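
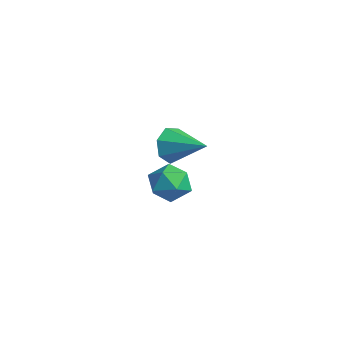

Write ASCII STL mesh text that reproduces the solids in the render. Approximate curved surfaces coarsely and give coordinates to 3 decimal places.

solid 
facet normal -0.917 -0.086 0.389
outer loop
vertex -2.672 4.156 -1.746
vertex -2.37 3.264 -1.232
vertex -2.259 4.219 -0.758
endloop
endfacet
facet normal -0.752 0.598 0.276
outer loop
vertex -2.672 4.156 -1.746
vertex -2.259 4.219 -0.758
vertex -1.968 4.93 -1.506
endloop
endfacet
facet normal -0.604 0.679 -0.418
outer loop
vertex -2.672 4.156 -1.746
vertex -1.968 4.93 -1.506
vertex -1.899 4.414 -2.444
endloop
endfacet
facet normal -0.677 0.043 -0.734
outer loop
vertex -2.672 4.156 -1.746
vertex -1.899 4.414 -2.444
vertex -2.148 3.384 -2.275
endloop
endfacet
facet normal -0.871 -0.430 -0.235
outer loop
vertex -2.672 4.156 -1.746
vertex -2.148 3.384 -2.275
vertex -2.37 3.264 -1.232
endloop
endfacet
facet normal -0.161 0.746 0.646
outer loop
vertex -1.968 4.93 -1.506
vertex -2.259 4.219 -0.758
vertex -1.232 4.516 -0.845
endloop
endfacet
facet normal -0.428 -0.361 0.828
outer loop
vertex -2.259 4.219 -0.758
vertex -2.37 3.264 -1.232
vertex -1.481 3.486 -0.676
endloop
endfacet
facet normal -0.354 -0.918 -0.181
outer loop
vertex -2.37 3.264 -1.232
vertex -2.148 3.384 -2.275
vertex -1.412 2.97 -1.614
endloop
endfacet
facet normal -0.040 -0.152 -0.988
outer loop
vertex -2.148 3.384 -2.275
vertex -1.899 4.414 -2.444
vertex -1.121 3.681 -2.362
endloop
endfacet
facet normal 0.079 0.876 -0.476
outer loop
vertex -1.899 4.414 -2.444
vertex -1.968 4.93 -1.506
vertex -1.01 4.636 -1.888
endloop
endfacet
facet normal 0.677 -0.043 0.734
outer loop
vertex -0.708 3.744 -1.374
vertex -1.232 4.516 -0.845
vertex -1.481 3.486 -0.676
endloop
endfacet
facet normal 0.604 -0.679 0.418
outer loop
vertex -0.708 3.744 -1.374
vertex -1.481 3.486 -0.676
vertex -1.412 2.97 -1.614
endloop
endfacet
facet normal 0.752 -0.598 -0.276
outer loop
vertex -0.708 3.744 -1.374
vertex -1.412 2.97 -1.614
vertex -1.121 3.681 -2.362
endloop
endfacet
facet normal 0.917 0.086 -0.389
outer loop
vertex -0.708 3.744 -1.374
vertex -1.121 3.681 -2.362
vertex -1.01 4.636 -1.888
endloop
endfacet
facet normal 0.871 0.430 0.235
outer loop
vertex -0.708 3.744 -1.374
vertex -1.01 4.636 -1.888
vertex -1.232 4.516 -0.845
endloop
endfacet
facet normal 0.040 0.152 0.988
outer loop
vertex -1.481 3.486 -0.676
vertex -1.232 4.516 -0.845
vertex -2.259 4.219 -0.758
endloop
endfacet
facet normal -0.079 -0.876 0.476
outer loop
vertex -1.412 2.97 -1.614
vertex -1.481 3.486 -0.676
vertex -2.37 3.264 -1.232
endloop
endfacet
facet normal 0.161 -0.746 -0.646
outer loop
vertex -1.121 3.681 -2.362
vertex -1.412 2.97 -1.614
vertex -2.148 3.384 -2.275
endloop
endfacet
facet normal 0.428 0.361 -0.828
outer loop
vertex -1.01 4.636 -1.888
vertex -1.121 3.681 -2.362
vertex -1.899 4.414 -2.444
endloop
endfacet
facet normal 0.354 0.918 0.181
outer loop
vertex -1.232 4.516 -0.845
vertex -1.01 4.636 -1.888
vertex -1.968 4.93 -1.506
endloop
endfacet
facet normal -0.869 -0.398 -0.293
outer loop
vertex 2.884 1.458 2.702
vertex 2.502 1.713 3.488
vertex 2.554 2.175 2.706
endloop
endfacet
facet normal 0.602 0.281 -0.747
outer loop
vertex 2.884 1.458 2.702
vertex 2.554 2.175 2.706
vertex 4.058 2.427 4.012
endloop
endfacet
facet normal -0.868 -0.399 -0.294
outer loop
vertex 2.554 2.175 2.706
vertex 2.502 1.713 3.488
vertex 2.184 2.544 3.298
endloop
endfacet
facet normal 0.214 0.883 -0.417
outer loop
vertex 2.554 2.175 2.706
vertex 2.184 2.544 3.298
vertex 4.058 2.427 4.012
endloop
endfacet
facet normal -0.869 -0.399 -0.292
outer loop
vertex 2.184 2.544 3.298
vertex 2.502 1.713 3.488
vertex 2.055 2.287 4.033
endloop
endfacet
facet normal -0.063 0.945 0.320
outer loop
vertex 2.184 2.544 3.298
vertex 2.055 2.287 4.033
vertex 4.058 2.427 4.012
endloop
endfacet
facet normal -0.869 -0.399 -0.293
outer loop
vertex 2.055 2.287 4.033
vertex 2.502 1.713 3.488
vertex 2.262 1.597 4.358
endloop
endfacet
facet normal -0.020 0.421 0.907
outer loop
vertex 2.055 2.287 4.033
vertex 2.262 1.597 4.358
vertex 4.058 2.427 4.012
endloop
endfacet
facet normal -0.869 -0.399 -0.293
outer loop
vertex 2.262 1.597 4.358
vertex 2.502 1.713 3.488
vertex 2.65 0.995 4.027
endloop
endfacet
facet normal 0.311 -0.296 0.903
outer loop
vertex 2.262 1.597 4.358
vertex 2.65 0.995 4.027
vertex 4.058 2.427 4.012
endloop
endfacet
facet normal -0.869 -0.399 -0.293
outer loop
vertex 2.65 0.995 4.027
vertex 2.502 1.713 3.488
vertex 2.927 0.933 3.29
endloop
endfacet
facet normal 0.679 -0.665 0.311
outer loop
vertex 2.65 0.995 4.027
vertex 2.927 0.933 3.29
vertex 4.058 2.427 4.012
endloop
endfacet
facet normal -0.869 -0.399 -0.293
outer loop
vertex 2.927 0.933 3.29
vertex 2.502 1.713 3.488
vertex 2.884 1.458 2.702
endloop
endfacet
facet normal 0.809 -0.408 -0.423
outer loop
vertex 2.927 0.933 3.29
vertex 2.884 1.458 2.702
vertex 4.058 2.427 4.012
endloop
endfacet

endsolid


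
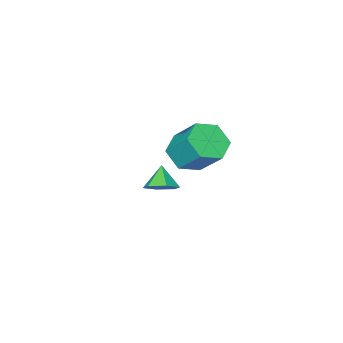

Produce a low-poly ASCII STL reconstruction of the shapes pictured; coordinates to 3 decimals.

solid 
facet normal 0.469 0.478 -0.743
outer loop
vertex 2.585 3.039 0.53
vertex 1.943 3.108 0.169
vertex 2.159 3.633 0.643
endloop
endfacet
facet normal 0.337 0.063 0.940
outer loop
vertex 2.585 3.039 0.53
vertex 2.159 3.633 0.643
vertex 1.437 2.592 0.971
endloop
endfacet
facet normal 0.469 0.478 -0.743
outer loop
vertex 2.159 3.633 0.643
vertex 1.943 3.108 0.169
vertex 1.517 3.702 0.282
endloop
endfacet
facet normal -0.380 0.507 0.773
outer loop
vertex 2.159 3.633 0.643
vertex 1.517 3.702 0.282
vertex 1.437 2.592 0.971
endloop
endfacet
facet normal 0.469 0.478 -0.743
outer loop
vertex 1.517 3.702 0.282
vertex 1.943 3.108 0.169
vertex 1.301 3.177 -0.192
endloop
endfacet
facet normal -0.956 0.201 0.213
outer loop
vertex 1.517 3.702 0.282
vertex 1.301 3.177 -0.192
vertex 1.437 2.592 0.971
endloop
endfacet
facet normal 0.469 0.478 -0.743
outer loop
vertex 1.301 3.177 -0.192
vertex 1.943 3.108 0.169
vertex 1.727 2.583 -0.305
endloop
endfacet
facet normal -0.815 -0.550 -0.181
outer loop
vertex 1.301 3.177 -0.192
vertex 1.727 2.583 -0.305
vertex 1.437 2.592 0.971
endloop
endfacet
facet normal 0.468 0.478 -0.743
outer loop
vertex 1.727 2.583 -0.305
vertex 1.943 3.108 0.169
vertex 2.37 2.514 0.056
endloop
endfacet
facet normal -0.098 -0.995 -0.015
outer loop
vertex 1.727 2.583 -0.305
vertex 2.37 2.514 0.056
vertex 1.437 2.592 0.971
endloop
endfacet
facet normal 0.469 0.478 -0.743
outer loop
vertex 2.37 2.514 0.056
vertex 1.943 3.108 0.169
vertex 2.585 3.039 0.53
endloop
endfacet
facet normal 0.478 -0.688 0.546
outer loop
vertex 2.37 2.514 0.056
vertex 2.585 3.039 0.53
vertex 1.437 2.592 0.971
endloop
endfacet
facet normal 0.009 -0.692 -0.722
outer loop
vertex -2.396 -0.424 -2.5
vertex -3.302 -0.827 -2.125
vertex -3.326 -0.062 -2.858
endloop
endfacet
facet normal 0.480 0.636 -0.604
outer loop
vertex -2.396 -0.424 -2.5
vertex -3.326 -0.062 -2.858
vertex -2.413 0.87 -1.15
endloop
endfacet
facet normal 0.481 0.636 -0.604
outer loop
vertex -2.413 0.87 -1.15
vertex -3.326 -0.062 -2.858
vertex -3.343 1.232 -1.509
endloop
endfacet
facet normal -0.009 0.692 0.722
outer loop
vertex -2.413 0.87 -1.15
vertex -3.343 1.232 -1.509
vertex -3.318 0.467 -0.775
endloop
endfacet
facet normal 0.009 -0.692 -0.722
outer loop
vertex -3.326 -0.062 -2.858
vertex -3.302 -0.827 -2.125
vertex -4.232 -0.465 -2.483
endloop
endfacet
facet normal -0.519 0.614 -0.595
outer loop
vertex -3.326 -0.062 -2.858
vertex -4.232 -0.465 -2.483
vertex -3.343 1.232 -1.509
endloop
endfacet
facet normal -0.520 0.614 -0.594
outer loop
vertex -3.343 1.232 -1.509
vertex -4.232 -0.465 -2.483
vertex -4.248 0.829 -1.133
endloop
endfacet
facet normal -0.008 0.692 0.722
outer loop
vertex -3.343 1.232 -1.509
vertex -4.248 0.829 -1.133
vertex -3.318 0.467 -0.775
endloop
endfacet
facet normal 0.009 -0.692 -0.722
outer loop
vertex -4.232 -0.465 -2.483
vertex -3.302 -0.827 -2.125
vertex -4.207 -1.23 -1.75
endloop
endfacet
facet normal -1.000 -0.023 0.010
outer loop
vertex -4.232 -0.465 -2.483
vertex -4.207 -1.23 -1.75
vertex -4.248 0.829 -1.133
endloop
endfacet
facet normal -1.000 -0.023 0.009
outer loop
vertex -4.248 0.829 -1.133
vertex -4.207 -1.23 -1.75
vertex -4.224 0.064 -0.4
endloop
endfacet
facet normal -0.009 0.692 0.722
outer loop
vertex -4.248 0.829 -1.133
vertex -4.224 0.064 -0.4
vertex -3.318 0.467 -0.775
endloop
endfacet
facet normal 0.009 -0.692 -0.722
outer loop
vertex -4.207 -1.23 -1.75
vertex -3.302 -0.827 -2.125
vertex -3.277 -1.592 -1.391
endloop
endfacet
facet normal -0.481 -0.636 0.604
outer loop
vertex -4.207 -1.23 -1.75
vertex -3.277 -1.592 -1.391
vertex -4.224 0.064 -0.4
endloop
endfacet
facet normal -0.480 -0.636 0.604
outer loop
vertex -4.224 0.064 -0.4
vertex -3.277 -1.592 -1.391
vertex -3.294 -0.298 -0.042
endloop
endfacet
facet normal -0.009 0.692 0.722
outer loop
vertex -4.224 0.064 -0.4
vertex -3.294 -0.298 -0.042
vertex -3.318 0.467 -0.775
endloop
endfacet
facet normal 0.008 -0.692 -0.722
outer loop
vertex -3.277 -1.592 -1.391
vertex -3.302 -0.827 -2.125
vertex -2.372 -1.189 -1.767
endloop
endfacet
facet normal 0.520 -0.613 0.595
outer loop
vertex -3.277 -1.592 -1.391
vertex -2.372 -1.189 -1.767
vertex -3.294 -0.298 -0.042
endloop
endfacet
facet normal 0.519 -0.614 0.595
outer loop
vertex -3.294 -0.298 -0.042
vertex -2.372 -1.189 -1.767
vertex -2.388 0.105 -0.417
endloop
endfacet
facet normal -0.009 0.692 0.722
outer loop
vertex -3.294 -0.298 -0.042
vertex -2.388 0.105 -0.417
vertex -3.318 0.467 -0.775
endloop
endfacet
facet normal 0.009 -0.692 -0.722
outer loop
vertex -2.372 -1.189 -1.767
vertex -3.302 -0.827 -2.125
vertex -2.396 -0.424 -2.5
endloop
endfacet
facet normal 1.000 0.022 -0.009
outer loop
vertex -2.372 -1.189 -1.767
vertex -2.396 -0.424 -2.5
vertex -2.388 0.105 -0.417
endloop
endfacet
facet normal 1.000 0.023 -0.010
outer loop
vertex -2.388 0.105 -0.417
vertex -2.396 -0.424 -2.5
vertex -2.413 0.87 -1.15
endloop
endfacet
facet normal -0.009 0.692 0.722
outer loop
vertex -2.388 0.105 -0.417
vertex -2.413 0.87 -1.15
vertex -3.318 0.467 -0.775
endloop
endfacet

endsolid


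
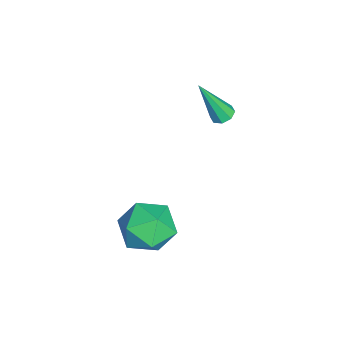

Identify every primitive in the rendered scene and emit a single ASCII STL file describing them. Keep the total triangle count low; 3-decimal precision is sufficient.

solid 
facet normal 0.230 -0.256 0.939
outer loop
vertex 3.536 2.397 -1.562
vertex 2.669 1.51 -1.591
vertex 3.83 1.254 -1.945
endloop
endfacet
facet normal 0.800 0.005 0.600
outer loop
vertex 3.536 2.397 -1.562
vertex 3.83 1.254 -1.945
vertex 4.275 2.244 -2.547
endloop
endfacet
facet normal 0.643 0.666 0.379
outer loop
vertex 3.536 2.397 -1.562
vertex 4.275 2.244 -2.547
vertex 3.388 3.111 -2.566
endloop
endfacet
facet normal -0.025 0.813 0.582
outer loop
vertex 3.536 2.397 -1.562
vertex 3.388 3.111 -2.566
vertex 2.396 2.658 -1.975
endloop
endfacet
facet normal -0.281 0.244 0.928
outer loop
vertex 3.536 2.397 -1.562
vertex 2.396 2.658 -1.975
vertex 2.669 1.51 -1.591
endloop
endfacet
facet normal 0.917 -0.398 0.023
outer loop
vertex 4.275 2.244 -2.547
vertex 3.83 1.254 -1.945
vertex 3.864 1.262 -3.185
endloop
endfacet
facet normal -0.006 -0.820 0.572
outer loop
vertex 3.83 1.254 -1.945
vertex 2.669 1.51 -1.591
vertex 2.872 0.809 -2.594
endloop
endfacet
facet normal -0.832 -0.012 0.555
outer loop
vertex 2.669 1.51 -1.591
vertex 2.396 2.658 -1.975
vertex 1.985 1.676 -2.613
endloop
endfacet
facet normal -0.418 0.908 -0.006
outer loop
vertex 2.396 2.658 -1.975
vertex 3.388 3.111 -2.566
vertex 2.43 2.666 -3.215
endloop
endfacet
facet normal 0.662 0.670 -0.334
outer loop
vertex 3.388 3.111 -2.566
vertex 4.275 2.244 -2.547
vertex 3.591 2.41 -3.569
endloop
endfacet
facet normal 0.025 -0.813 -0.582
outer loop
vertex 2.724 1.523 -3.598
vertex 3.864 1.262 -3.185
vertex 2.872 0.809 -2.594
endloop
endfacet
facet normal -0.643 -0.666 -0.379
outer loop
vertex 2.724 1.523 -3.598
vertex 2.872 0.809 -2.594
vertex 1.985 1.676 -2.613
endloop
endfacet
facet normal -0.800 -0.005 -0.600
outer loop
vertex 2.724 1.523 -3.598
vertex 1.985 1.676 -2.613
vertex 2.43 2.666 -3.215
endloop
endfacet
facet normal -0.230 0.256 -0.939
outer loop
vertex 2.724 1.523 -3.598
vertex 2.43 2.666 -3.215
vertex 3.591 2.41 -3.569
endloop
endfacet
facet normal 0.281 -0.244 -0.928
outer loop
vertex 2.724 1.523 -3.598
vertex 3.591 2.41 -3.569
vertex 3.864 1.262 -3.185
endloop
endfacet
facet normal 0.418 -0.908 0.006
outer loop
vertex 2.872 0.809 -2.594
vertex 3.864 1.262 -3.185
vertex 3.83 1.254 -1.945
endloop
endfacet
facet normal -0.662 -0.670 0.334
outer loop
vertex 1.985 1.676 -2.613
vertex 2.872 0.809 -2.594
vertex 2.669 1.51 -1.591
endloop
endfacet
facet normal -0.917 0.398 -0.023
outer loop
vertex 2.43 2.666 -3.215
vertex 1.985 1.676 -2.613
vertex 2.396 2.658 -1.975
endloop
endfacet
facet normal 0.006 0.820 -0.572
outer loop
vertex 3.591 2.41 -3.569
vertex 2.43 2.666 -3.215
vertex 3.388 3.111 -2.566
endloop
endfacet
facet normal 0.832 0.012 -0.555
outer loop
vertex 3.864 1.262 -3.185
vertex 3.591 2.41 -3.569
vertex 4.275 2.244 -2.547
endloop
endfacet
facet normal -0.088 0.425 -0.901
outer loop
vertex -1.163 4.792 0.02
vertex -1.536 4.439 -0.11
vertex -1.536 4.918 0.116
endloop
endfacet
facet normal 0.391 0.736 0.552
outer loop
vertex -1.163 4.792 0.02
vertex -1.536 4.918 0.116
vertex -1.344 3.501 1.87
endloop
endfacet
facet normal -0.088 0.425 -0.901
outer loop
vertex -1.536 4.918 0.116
vertex -1.536 4.439 -0.11
vertex -1.91 4.764 0.08
endloop
endfacet
facet normal -0.351 0.709 0.611
outer loop
vertex -1.536 4.918 0.116
vertex -1.91 4.764 0.08
vertex -1.344 3.501 1.87
endloop
endfacet
facet normal -0.088 0.426 -0.901
outer loop
vertex -1.91 4.764 0.08
vertex -1.536 4.439 -0.11
vertex -2.064 4.419 -0.068
endloop
endfacet
facet normal -0.880 0.210 0.426
outer loop
vertex -1.91 4.764 0.08
vertex -2.064 4.419 -0.068
vertex -1.344 3.501 1.87
endloop
endfacet
facet normal -0.088 0.427 -0.900
outer loop
vertex -2.064 4.419 -0.068
vertex -1.536 4.439 -0.11
vertex -1.91 4.086 -0.241
endloop
endfacet
facet normal -0.880 -0.463 0.108
outer loop
vertex -2.064 4.419 -0.068
vertex -1.91 4.086 -0.241
vertex -1.344 3.501 1.87
endloop
endfacet
facet normal -0.088 0.427 -0.900
outer loop
vertex -1.91 4.086 -0.241
vertex -1.536 4.439 -0.11
vertex -1.537 3.96 -0.337
endloop
endfacet
facet normal -0.353 -0.922 -0.161
outer loop
vertex -1.91 4.086 -0.241
vertex -1.537 3.96 -0.337
vertex -1.344 3.501 1.87
endloop
endfacet
facet normal -0.087 0.427 -0.900
outer loop
vertex -1.537 3.96 -0.337
vertex -1.536 4.439 -0.11
vertex -1.163 4.114 -0.3
endloop
endfacet
facet normal 0.390 -0.894 -0.220
outer loop
vertex -1.537 3.96 -0.337
vertex -1.163 4.114 -0.3
vertex -1.344 3.501 1.87
endloop
endfacet
facet normal -0.088 0.426 -0.901
outer loop
vertex -1.163 4.114 -0.3
vertex -1.536 4.439 -0.11
vertex -1.008 4.459 -0.152
endloop
endfacet
facet normal 0.917 -0.397 -0.036
outer loop
vertex -1.163 4.114 -0.3
vertex -1.008 4.459 -0.152
vertex -1.344 3.501 1.87
endloop
endfacet
facet normal -0.088 0.425 -0.901
outer loop
vertex -1.008 4.459 -0.152
vertex -1.536 4.439 -0.11
vertex -1.163 4.792 0.02
endloop
endfacet
facet normal 0.917 0.280 0.285
outer loop
vertex -1.008 4.459 -0.152
vertex -1.163 4.792 0.02
vertex -1.344 3.501 1.87
endloop
endfacet

endsolid


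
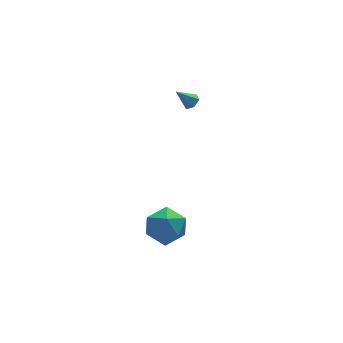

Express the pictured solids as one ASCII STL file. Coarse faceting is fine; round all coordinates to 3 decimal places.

solid 
facet normal 0.629 -0.144 -0.764
outer loop
vertex 0.864 3.499 3.573
vertex 0.535 3.795 3.246
vertex 0.936 4.042 3.53
endloop
endfacet
facet normal 0.507 0.001 0.862
outer loop
vertex 0.864 3.499 3.573
vertex 0.936 4.042 3.53
vertex -0.295 3.985 4.254
endloop
endfacet
facet normal 0.630 -0.145 -0.763
outer loop
vertex 0.936 4.042 3.53
vertex 0.535 3.795 3.246
vertex 0.608 4.338 3.203
endloop
endfacet
facet normal 0.254 0.830 0.497
outer loop
vertex 0.936 4.042 3.53
vertex 0.608 4.338 3.203
vertex -0.295 3.985 4.254
endloop
endfacet
facet normal 0.630 -0.145 -0.763
outer loop
vertex 0.608 4.338 3.203
vertex 0.535 3.795 3.246
vertex 0.207 4.091 2.919
endloop
endfacet
facet normal -0.466 0.878 -0.106
outer loop
vertex 0.608 4.338 3.203
vertex 0.207 4.091 2.919
vertex -0.295 3.985 4.254
endloop
endfacet
facet normal 0.630 -0.145 -0.763
outer loop
vertex 0.207 4.091 2.919
vertex 0.535 3.795 3.246
vertex 0.134 3.548 2.962
endloop
endfacet
facet normal -0.934 0.098 -0.343
outer loop
vertex 0.207 4.091 2.919
vertex 0.134 3.548 2.962
vertex -0.295 3.985 4.254
endloop
endfacet
facet normal 0.629 -0.144 -0.764
outer loop
vertex 0.134 3.548 2.962
vertex 0.535 3.795 3.246
vertex 0.463 3.251 3.289
endloop
endfacet
facet normal -0.681 -0.732 0.021
outer loop
vertex 0.134 3.548 2.962
vertex 0.463 3.251 3.289
vertex -0.295 3.985 4.254
endloop
endfacet
facet normal 0.630 -0.144 -0.764
outer loop
vertex 0.463 3.251 3.289
vertex 0.535 3.795 3.246
vertex 0.864 3.499 3.573
endloop
endfacet
facet normal 0.040 -0.780 0.625
outer loop
vertex 0.463 3.251 3.289
vertex 0.864 3.499 3.573
vertex -0.295 3.985 4.254
endloop
endfacet
facet normal -0.271 0.822 0.500
outer loop
vertex -4.0 -2.177 0.286
vertex -4.654 -2.867 1.066
vertex -3.473 -2.622 1.304
endloop
endfacet
facet normal 0.372 0.906 0.203
outer loop
vertex -4.0 -2.177 0.286
vertex -3.473 -2.622 1.304
vertex -2.859 -2.635 0.238
endloop
endfacet
facet normal 0.304 0.811 -0.500
outer loop
vertex -4.0 -2.177 0.286
vertex -2.859 -2.635 0.238
vertex -3.662 -2.888 -0.66
endloop
endfacet
facet normal -0.381 0.669 -0.639
outer loop
vertex -4.0 -2.177 0.286
vertex -3.662 -2.888 -0.66
vertex -4.771 -3.031 -0.148
endloop
endfacet
facet normal -0.737 0.676 -0.020
outer loop
vertex -4.0 -2.177 0.286
vertex -4.771 -3.031 -0.148
vertex -4.654 -2.867 1.066
endloop
endfacet
facet normal 0.799 0.392 0.456
outer loop
vertex -2.859 -2.635 0.238
vertex -3.473 -2.622 1.304
vertex -2.809 -3.609 0.988
endloop
endfacet
facet normal -0.242 0.258 0.935
outer loop
vertex -3.473 -2.622 1.304
vertex -4.654 -2.867 1.066
vertex -3.918 -3.752 1.5
endloop
endfacet
facet normal -0.995 0.021 0.093
outer loop
vertex -4.654 -2.867 1.066
vertex -4.771 -3.031 -0.148
vertex -4.721 -4.005 0.602
endloop
endfacet
facet normal -0.420 0.008 -0.907
outer loop
vertex -4.771 -3.031 -0.148
vertex -3.662 -2.888 -0.66
vertex -4.107 -4.018 -0.464
endloop
endfacet
facet normal 0.690 0.238 -0.684
outer loop
vertex -3.662 -2.888 -0.66
vertex -2.859 -2.635 0.238
vertex -2.926 -3.773 -0.226
endloop
endfacet
facet normal 0.381 -0.669 0.639
outer loop
vertex -3.58 -4.463 0.554
vertex -2.809 -3.609 0.988
vertex -3.918 -3.752 1.5
endloop
endfacet
facet normal -0.304 -0.811 0.500
outer loop
vertex -3.58 -4.463 0.554
vertex -3.918 -3.752 1.5
vertex -4.721 -4.005 0.602
endloop
endfacet
facet normal -0.372 -0.906 -0.203
outer loop
vertex -3.58 -4.463 0.554
vertex -4.721 -4.005 0.602
vertex -4.107 -4.018 -0.464
endloop
endfacet
facet normal 0.271 -0.822 -0.500
outer loop
vertex -3.58 -4.463 0.554
vertex -4.107 -4.018 -0.464
vertex -2.926 -3.773 -0.226
endloop
endfacet
facet normal 0.737 -0.676 0.020
outer loop
vertex -3.58 -4.463 0.554
vertex -2.926 -3.773 -0.226
vertex -2.809 -3.609 0.988
endloop
endfacet
facet normal 0.420 -0.008 0.907
outer loop
vertex -3.918 -3.752 1.5
vertex -2.809 -3.609 0.988
vertex -3.473 -2.622 1.304
endloop
endfacet
facet normal -0.690 -0.238 0.684
outer loop
vertex -4.721 -4.005 0.602
vertex -3.918 -3.752 1.5
vertex -4.654 -2.867 1.066
endloop
endfacet
facet normal -0.799 -0.392 -0.456
outer loop
vertex -4.107 -4.018 -0.464
vertex -4.721 -4.005 0.602
vertex -4.771 -3.031 -0.148
endloop
endfacet
facet normal 0.242 -0.258 -0.935
outer loop
vertex -2.926 -3.773 -0.226
vertex -4.107 -4.018 -0.464
vertex -3.662 -2.888 -0.66
endloop
endfacet
facet normal 0.995 -0.021 -0.093
outer loop
vertex -2.809 -3.609 0.988
vertex -2.926 -3.773 -0.226
vertex -2.859 -2.635 0.238
endloop
endfacet

endsolid


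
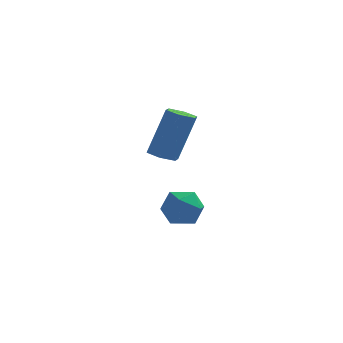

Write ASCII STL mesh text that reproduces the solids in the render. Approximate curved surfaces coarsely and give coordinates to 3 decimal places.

solid 
facet normal -0.300 -0.209 -0.931
outer loop
vertex 0.954 -4.389 -0.677
vertex 0.464 -4.034 -0.599
vertex 0.981 -3.796 -0.819
endloop
endfacet
facet normal 0.953 -0.111 -0.282
outer loop
vertex 0.954 -4.389 -0.677
vertex 0.981 -3.796 -0.819
vertex 1.566 -3.962 1.221
endloop
endfacet
facet normal 0.953 -0.111 -0.282
outer loop
vertex 1.566 -3.962 1.221
vertex 0.981 -3.796 -0.819
vertex 1.593 -3.369 1.079
endloop
endfacet
facet normal 0.300 0.209 0.931
outer loop
vertex 1.566 -3.962 1.221
vertex 1.593 -3.369 1.079
vertex 1.076 -3.606 1.299
endloop
endfacet
facet normal -0.300 -0.209 -0.931
outer loop
vertex 0.981 -3.796 -0.819
vertex 0.464 -4.034 -0.599
vertex 0.492 -3.441 -0.741
endloop
endfacet
facet normal 0.515 0.785 -0.343
outer loop
vertex 0.981 -3.796 -0.819
vertex 0.492 -3.441 -0.741
vertex 1.593 -3.369 1.079
endloop
endfacet
facet normal 0.515 0.785 -0.343
outer loop
vertex 1.593 -3.369 1.079
vertex 0.492 -3.441 -0.741
vertex 1.104 -3.014 1.157
endloop
endfacet
facet normal 0.300 0.209 0.931
outer loop
vertex 1.593 -3.369 1.079
vertex 1.104 -3.014 1.157
vertex 1.076 -3.606 1.299
endloop
endfacet
facet normal -0.300 -0.209 -0.931
outer loop
vertex 0.492 -3.441 -0.741
vertex 0.464 -4.034 -0.599
vertex -0.026 -3.678 -0.521
endloop
endfacet
facet normal -0.437 0.898 -0.061
outer loop
vertex 0.492 -3.441 -0.741
vertex -0.026 -3.678 -0.521
vertex 1.104 -3.014 1.157
endloop
endfacet
facet normal -0.437 0.898 -0.061
outer loop
vertex 1.104 -3.014 1.157
vertex -0.026 -3.678 -0.521
vertex 0.586 -3.251 1.377
endloop
endfacet
facet normal 0.300 0.209 0.931
outer loop
vertex 1.104 -3.014 1.157
vertex 0.586 -3.251 1.377
vertex 1.076 -3.606 1.299
endloop
endfacet
facet normal -0.300 -0.209 -0.931
outer loop
vertex -0.026 -3.678 -0.521
vertex 0.464 -4.034 -0.599
vertex -0.053 -4.271 -0.379
endloop
endfacet
facet normal -0.953 0.111 0.282
outer loop
vertex -0.026 -3.678 -0.521
vertex -0.053 -4.271 -0.379
vertex 0.586 -3.251 1.377
endloop
endfacet
facet normal -0.953 0.111 0.282
outer loop
vertex 0.586 -3.251 1.377
vertex -0.053 -4.271 -0.379
vertex 0.559 -3.844 1.519
endloop
endfacet
facet normal 0.300 0.209 0.931
outer loop
vertex 0.586 -3.251 1.377
vertex 0.559 -3.844 1.519
vertex 1.076 -3.606 1.299
endloop
endfacet
facet normal -0.300 -0.209 -0.931
outer loop
vertex -0.053 -4.271 -0.379
vertex 0.464 -4.034 -0.599
vertex 0.436 -4.626 -0.457
endloop
endfacet
facet normal -0.515 -0.785 0.343
outer loop
vertex -0.053 -4.271 -0.379
vertex 0.436 -4.626 -0.457
vertex 0.559 -3.844 1.519
endloop
endfacet
facet normal -0.515 -0.785 0.343
outer loop
vertex 0.559 -3.844 1.519
vertex 0.436 -4.626 -0.457
vertex 1.048 -4.199 1.441
endloop
endfacet
facet normal 0.300 0.209 0.931
outer loop
vertex 0.559 -3.844 1.519
vertex 1.048 -4.199 1.441
vertex 1.076 -3.606 1.299
endloop
endfacet
facet normal -0.300 -0.209 -0.931
outer loop
vertex 0.436 -4.626 -0.457
vertex 0.464 -4.034 -0.599
vertex 0.954 -4.389 -0.677
endloop
endfacet
facet normal 0.437 -0.898 0.061
outer loop
vertex 0.436 -4.626 -0.457
vertex 0.954 -4.389 -0.677
vertex 1.048 -4.199 1.441
endloop
endfacet
facet normal 0.437 -0.898 0.061
outer loop
vertex 1.048 -4.199 1.441
vertex 0.954 -4.389 -0.677
vertex 1.566 -3.962 1.221
endloop
endfacet
facet normal 0.300 0.209 0.931
outer loop
vertex 1.048 -4.199 1.441
vertex 1.566 -3.962 1.221
vertex 1.076 -3.606 1.299
endloop
endfacet
facet normal -0.950 0.117 0.289
outer loop
vertex 0.302 -2.33 -3.817
vertex 0.274 -3.187 -3.563
vertex 0.528 -2.556 -2.983
endloop
endfacet
facet normal -0.586 0.728 0.356
outer loop
vertex 0.302 -2.33 -3.817
vertex 0.528 -2.556 -2.983
vertex 1.011 -1.95 -3.428
endloop
endfacet
facet normal -0.326 0.901 -0.286
outer loop
vertex 0.302 -2.33 -3.817
vertex 1.011 -1.95 -3.428
vertex 1.055 -2.205 -4.283
endloop
endfacet
facet normal -0.530 0.398 -0.749
outer loop
vertex 0.302 -2.33 -3.817
vertex 1.055 -2.205 -4.283
vertex 0.599 -2.969 -4.367
endloop
endfacet
facet normal -0.915 -0.087 -0.393
outer loop
vertex 0.302 -2.33 -3.817
vertex 0.599 -2.969 -4.367
vertex 0.274 -3.187 -3.563
endloop
endfacet
facet normal -0.034 0.609 0.792
outer loop
vertex 1.011 -1.95 -3.428
vertex 0.528 -2.556 -2.983
vertex 1.421 -2.571 -2.933
endloop
endfacet
facet normal -0.622 -0.379 0.685
outer loop
vertex 0.528 -2.556 -2.983
vertex 0.274 -3.187 -3.563
vertex 0.965 -3.335 -3.017
endloop
endfacet
facet normal -0.566 -0.709 -0.421
outer loop
vertex 0.274 -3.187 -3.563
vertex 0.599 -2.969 -4.367
vertex 1.009 -3.59 -3.872
endloop
endfacet
facet normal 0.057 0.075 -0.996
outer loop
vertex 0.599 -2.969 -4.367
vertex 1.055 -2.205 -4.283
vertex 1.492 -2.984 -4.317
endloop
endfacet
facet normal 0.385 0.890 -0.246
outer loop
vertex 1.055 -2.205 -4.283
vertex 1.011 -1.95 -3.428
vertex 1.746 -2.353 -3.737
endloop
endfacet
facet normal 0.530 -0.398 0.749
outer loop
vertex 1.718 -3.21 -3.483
vertex 1.421 -2.571 -2.933
vertex 0.965 -3.335 -3.017
endloop
endfacet
facet normal 0.326 -0.901 0.286
outer loop
vertex 1.718 -3.21 -3.483
vertex 0.965 -3.335 -3.017
vertex 1.009 -3.59 -3.872
endloop
endfacet
facet normal 0.586 -0.728 -0.356
outer loop
vertex 1.718 -3.21 -3.483
vertex 1.009 -3.59 -3.872
vertex 1.492 -2.984 -4.317
endloop
endfacet
facet normal 0.950 -0.117 -0.289
outer loop
vertex 1.718 -3.21 -3.483
vertex 1.492 -2.984 -4.317
vertex 1.746 -2.353 -3.737
endloop
endfacet
facet normal 0.915 0.087 0.393
outer loop
vertex 1.718 -3.21 -3.483
vertex 1.746 -2.353 -3.737
vertex 1.421 -2.571 -2.933
endloop
endfacet
facet normal -0.057 -0.075 0.996
outer loop
vertex 0.965 -3.335 -3.017
vertex 1.421 -2.571 -2.933
vertex 0.528 -2.556 -2.983
endloop
endfacet
facet normal -0.385 -0.890 0.246
outer loop
vertex 1.009 -3.59 -3.872
vertex 0.965 -3.335 -3.017
vertex 0.274 -3.187 -3.563
endloop
endfacet
facet normal 0.034 -0.609 -0.792
outer loop
vertex 1.492 -2.984 -4.317
vertex 1.009 -3.59 -3.872
vertex 0.599 -2.969 -4.367
endloop
endfacet
facet normal 0.622 0.379 -0.685
outer loop
vertex 1.746 -2.353 -3.737
vertex 1.492 -2.984 -4.317
vertex 1.055 -2.205 -4.283
endloop
endfacet
facet normal 0.566 0.709 0.421
outer loop
vertex 1.421 -2.571 -2.933
vertex 1.746 -2.353 -3.737
vertex 1.011 -1.95 -3.428
endloop
endfacet

endsolid


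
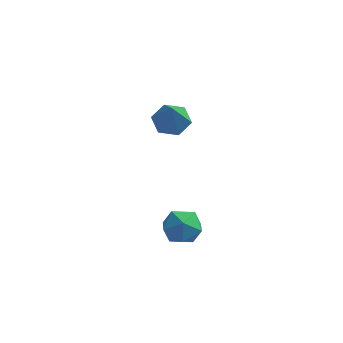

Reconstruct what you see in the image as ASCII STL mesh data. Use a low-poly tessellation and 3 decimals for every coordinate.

solid 
facet normal -0.117 0.671 0.732
outer loop
vertex 1.411 -1.841 -1.055
vertex 1.085 -2.628 -0.386
vertex 2.135 -2.374 -0.451
endloop
endfacet
facet normal 0.402 0.870 0.286
outer loop
vertex 1.411 -1.841 -1.055
vertex 2.135 -2.374 -0.451
vertex 2.36 -2.139 -1.484
endloop
endfacet
facet normal 0.122 0.921 -0.369
outer loop
vertex 1.411 -1.841 -1.055
vertex 2.36 -2.139 -1.484
vertex 1.448 -2.248 -2.058
endloop
endfacet
facet normal -0.570 0.754 -0.327
outer loop
vertex 1.411 -1.841 -1.055
vertex 1.448 -2.248 -2.058
vertex 0.66 -2.55 -1.38
endloop
endfacet
facet normal -0.718 0.599 0.354
outer loop
vertex 1.411 -1.841 -1.055
vertex 0.66 -2.55 -1.38
vertex 1.085 -2.628 -0.386
endloop
endfacet
facet normal 0.894 0.354 0.275
outer loop
vertex 2.36 -2.139 -1.484
vertex 2.135 -2.374 -0.451
vertex 2.62 -3.11 -1.08
endloop
endfacet
facet normal 0.054 0.031 0.998
outer loop
vertex 2.135 -2.374 -0.451
vertex 1.085 -2.628 -0.386
vertex 1.832 -3.412 -0.402
endloop
endfacet
facet normal -0.919 -0.085 0.386
outer loop
vertex 1.085 -2.628 -0.386
vertex 0.66 -2.55 -1.38
vertex 0.92 -3.521 -0.976
endloop
endfacet
facet normal -0.679 0.164 -0.716
outer loop
vertex 0.66 -2.55 -1.38
vertex 1.448 -2.248 -2.058
vertex 1.145 -3.286 -2.009
endloop
endfacet
facet normal 0.441 0.436 -0.784
outer loop
vertex 1.448 -2.248 -2.058
vertex 2.36 -2.139 -1.484
vertex 2.195 -3.032 -2.074
endloop
endfacet
facet normal 0.570 -0.754 0.327
outer loop
vertex 1.869 -3.819 -1.405
vertex 2.62 -3.11 -1.08
vertex 1.832 -3.412 -0.402
endloop
endfacet
facet normal -0.122 -0.921 0.369
outer loop
vertex 1.869 -3.819 -1.405
vertex 1.832 -3.412 -0.402
vertex 0.92 -3.521 -0.976
endloop
endfacet
facet normal -0.402 -0.870 -0.286
outer loop
vertex 1.869 -3.819 -1.405
vertex 0.92 -3.521 -0.976
vertex 1.145 -3.286 -2.009
endloop
endfacet
facet normal 0.117 -0.671 -0.732
outer loop
vertex 1.869 -3.819 -1.405
vertex 1.145 -3.286 -2.009
vertex 2.195 -3.032 -2.074
endloop
endfacet
facet normal 0.718 -0.599 -0.354
outer loop
vertex 1.869 -3.819 -1.405
vertex 2.195 -3.032 -2.074
vertex 2.62 -3.11 -1.08
endloop
endfacet
facet normal 0.679 -0.164 0.716
outer loop
vertex 1.832 -3.412 -0.402
vertex 2.62 -3.11 -1.08
vertex 2.135 -2.374 -0.451
endloop
endfacet
facet normal -0.441 -0.436 0.784
outer loop
vertex 0.92 -3.521 -0.976
vertex 1.832 -3.412 -0.402
vertex 1.085 -2.628 -0.386
endloop
endfacet
facet normal -0.894 -0.354 -0.275
outer loop
vertex 1.145 -3.286 -2.009
vertex 0.92 -3.521 -0.976
vertex 0.66 -2.55 -1.38
endloop
endfacet
facet normal -0.054 -0.031 -0.998
outer loop
vertex 2.195 -3.032 -2.074
vertex 1.145 -3.286 -2.009
vertex 1.448 -2.248 -2.058
endloop
endfacet
facet normal 0.919 0.085 -0.386
outer loop
vertex 2.62 -3.11 -1.08
vertex 2.195 -3.032 -2.074
vertex 2.36 -2.139 -1.484
endloop
endfacet
facet normal -0.126 0.511 -0.851
outer loop
vertex 0.183 4.062 1.62
vertex -0.29 3.278 1.219
vertex -0.808 3.975 1.714
endloop
endfacet
facet normal 0.024 0.593 0.805
outer loop
vertex 0.183 4.062 1.62
vertex -0.808 3.975 1.714
vertex -0.03 2.222 2.981
endloop
endfacet
facet normal -0.125 0.511 -0.850
outer loop
vertex -0.808 3.975 1.714
vertex -0.29 3.278 1.219
vertex -1.282 3.191 1.313
endloop
endfacet
facet normal -0.756 0.129 0.642
outer loop
vertex -0.808 3.975 1.714
vertex -1.282 3.191 1.313
vertex -0.03 2.222 2.981
endloop
endfacet
facet normal -0.125 0.509 -0.851
outer loop
vertex -1.282 3.191 1.313
vertex -0.29 3.278 1.219
vertex -0.763 2.493 0.819
endloop
endfacet
facet normal -0.732 -0.661 0.165
outer loop
vertex -1.282 3.191 1.313
vertex -0.763 2.493 0.819
vertex -0.03 2.222 2.981
endloop
endfacet
facet normal -0.125 0.509 -0.851
outer loop
vertex -0.763 2.493 0.819
vertex -0.29 3.278 1.219
vertex 0.229 2.58 0.725
endloop
endfacet
facet normal 0.072 -0.986 -0.148
outer loop
vertex -0.763 2.493 0.819
vertex 0.229 2.58 0.725
vertex -0.03 2.222 2.981
endloop
endfacet
facet normal -0.125 0.509 -0.851
outer loop
vertex 0.229 2.58 0.725
vertex -0.29 3.278 1.219
vertex 0.702 3.365 1.125
endloop
endfacet
facet normal 0.853 -0.522 0.015
outer loop
vertex 0.229 2.58 0.725
vertex 0.702 3.365 1.125
vertex -0.03 2.222 2.981
endloop
endfacet
facet normal -0.125 0.511 -0.851
outer loop
vertex 0.702 3.365 1.125
vertex -0.29 3.278 1.219
vertex 0.183 4.062 1.62
endloop
endfacet
facet normal 0.829 0.268 0.492
outer loop
vertex 0.702 3.365 1.125
vertex 0.183 4.062 1.62
vertex -0.03 2.222 2.981
endloop
endfacet

endsolid


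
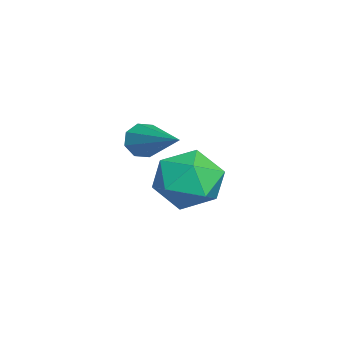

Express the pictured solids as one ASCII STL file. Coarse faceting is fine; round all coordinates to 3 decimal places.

solid 
facet normal -0.897 0.161 0.412
outer loop
vertex -1.027 3.832 -2.625
vertex -1.118 2.725 -2.391
vertex -0.645 3.427 -1.635
endloop
endfacet
facet normal -0.477 0.733 0.484
outer loop
vertex -1.027 3.832 -2.625
vertex -0.645 3.427 -1.635
vertex -0.037 4.199 -2.205
endloop
endfacet
facet normal -0.279 0.945 -0.168
outer loop
vertex -1.027 3.832 -2.625
vertex -0.037 4.199 -2.205
vertex -0.135 3.973 -3.313
endloop
endfacet
facet normal -0.576 0.504 -0.643
outer loop
vertex -1.027 3.832 -2.625
vertex -0.135 3.973 -3.313
vertex -0.803 3.062 -3.429
endloop
endfacet
facet normal -0.958 0.019 -0.285
outer loop
vertex -1.027 3.832 -2.625
vertex -0.803 3.062 -3.429
vertex -1.118 2.725 -2.391
endloop
endfacet
facet normal 0.108 0.534 0.839
outer loop
vertex -0.037 4.199 -2.205
vertex -0.645 3.427 -1.635
vertex 0.483 3.318 -1.711
endloop
endfacet
facet normal -0.570 -0.393 0.722
outer loop
vertex -0.645 3.427 -1.635
vertex -1.118 2.725 -2.391
vertex -0.185 2.407 -1.827
endloop
endfacet
facet normal -0.670 -0.622 -0.405
outer loop
vertex -1.118 2.725 -2.391
vertex -0.803 3.062 -3.429
vertex -0.283 2.181 -2.935
endloop
endfacet
facet normal -0.051 0.163 -0.985
outer loop
vertex -0.803 3.062 -3.429
vertex -0.135 3.973 -3.313
vertex 0.325 2.953 -3.505
endloop
endfacet
facet normal 0.430 0.877 -0.217
outer loop
vertex -0.135 3.973 -3.313
vertex -0.037 4.199 -2.205
vertex 0.798 3.655 -2.749
endloop
endfacet
facet normal 0.576 -0.504 0.643
outer loop
vertex 0.707 2.548 -2.515
vertex 0.483 3.318 -1.711
vertex -0.185 2.407 -1.827
endloop
endfacet
facet normal 0.279 -0.945 0.168
outer loop
vertex 0.707 2.548 -2.515
vertex -0.185 2.407 -1.827
vertex -0.283 2.181 -2.935
endloop
endfacet
facet normal 0.477 -0.733 -0.484
outer loop
vertex 0.707 2.548 -2.515
vertex -0.283 2.181 -2.935
vertex 0.325 2.953 -3.505
endloop
endfacet
facet normal 0.897 -0.161 -0.412
outer loop
vertex 0.707 2.548 -2.515
vertex 0.325 2.953 -3.505
vertex 0.798 3.655 -2.749
endloop
endfacet
facet normal 0.958 -0.019 0.285
outer loop
vertex 0.707 2.548 -2.515
vertex 0.798 3.655 -2.749
vertex 0.483 3.318 -1.711
endloop
endfacet
facet normal 0.051 -0.163 0.985
outer loop
vertex -0.185 2.407 -1.827
vertex 0.483 3.318 -1.711
vertex -0.645 3.427 -1.635
endloop
endfacet
facet normal -0.430 -0.877 0.217
outer loop
vertex -0.283 2.181 -2.935
vertex -0.185 2.407 -1.827
vertex -1.118 2.725 -2.391
endloop
endfacet
facet normal -0.108 -0.534 -0.839
outer loop
vertex 0.325 2.953 -3.505
vertex -0.283 2.181 -2.935
vertex -0.803 3.062 -3.429
endloop
endfacet
facet normal 0.570 0.393 -0.722
outer loop
vertex 0.798 3.655 -2.749
vertex 0.325 2.953 -3.505
vertex -0.135 3.973 -3.313
endloop
endfacet
facet normal 0.670 0.622 0.405
outer loop
vertex 0.483 3.318 -1.711
vertex 0.798 3.655 -2.749
vertex -0.037 4.199 -2.205
endloop
endfacet
facet normal -0.796 -0.474 -0.376
outer loop
vertex 2.133 1.757 -0.554
vertex 1.793 1.997 -0.136
vertex 1.957 2.153 -0.68
endloop
endfacet
facet normal 0.655 0.051 -0.754
outer loop
vertex 2.133 1.757 -0.554
vertex 1.957 2.153 -0.68
vertex 3.387 2.943 0.616
endloop
endfacet
facet normal -0.796 -0.474 -0.376
outer loop
vertex 1.957 2.153 -0.68
vertex 1.793 1.997 -0.136
vertex 1.685 2.458 -0.488
endloop
endfacet
facet normal 0.260 0.670 -0.695
outer loop
vertex 1.957 2.153 -0.68
vertex 1.685 2.458 -0.488
vertex 3.387 2.943 0.616
endloop
endfacet
facet normal -0.797 -0.473 -0.375
outer loop
vertex 1.685 2.458 -0.488
vertex 1.793 1.997 -0.136
vertex 1.477 2.492 -0.089
endloop
endfacet
facet normal -0.167 0.971 -0.170
outer loop
vertex 1.685 2.458 -0.488
vertex 1.477 2.492 -0.089
vertex 3.387 2.943 0.616
endloop
endfacet
facet normal -0.797 -0.473 -0.376
outer loop
vertex 1.477 2.492 -0.089
vertex 1.793 1.997 -0.136
vertex 1.453 2.237 0.283
endloop
endfacet
facet normal -0.371 0.777 0.509
outer loop
vertex 1.477 2.492 -0.089
vertex 1.453 2.237 0.283
vertex 3.387 2.943 0.616
endloop
endfacet
facet normal -0.797 -0.473 -0.376
outer loop
vertex 1.453 2.237 0.283
vertex 1.793 1.997 -0.136
vertex 1.629 1.84 0.409
endloop
endfacet
facet normal -0.236 0.197 0.952
outer loop
vertex 1.453 2.237 0.283
vertex 1.629 1.84 0.409
vertex 3.387 2.943 0.616
endloop
endfacet
facet normal -0.796 -0.474 -0.376
outer loop
vertex 1.629 1.84 0.409
vertex 1.793 1.997 -0.136
vertex 1.901 1.536 0.216
endloop
endfacet
facet normal 0.160 -0.423 0.892
outer loop
vertex 1.629 1.84 0.409
vertex 1.901 1.536 0.216
vertex 3.387 2.943 0.616
endloop
endfacet
facet normal -0.796 -0.474 -0.376
outer loop
vertex 1.901 1.536 0.216
vertex 1.793 1.997 -0.136
vertex 2.11 1.501 -0.182
endloop
endfacet
facet normal 0.584 -0.722 0.370
outer loop
vertex 1.901 1.536 0.216
vertex 2.11 1.501 -0.182
vertex 3.387 2.943 0.616
endloop
endfacet
facet normal -0.796 -0.474 -0.376
outer loop
vertex 2.11 1.501 -0.182
vertex 1.793 1.997 -0.136
vertex 2.133 1.757 -0.554
endloop
endfacet
facet normal 0.790 -0.526 -0.313
outer loop
vertex 2.11 1.501 -0.182
vertex 2.133 1.757 -0.554
vertex 3.387 2.943 0.616
endloop
endfacet

endsolid


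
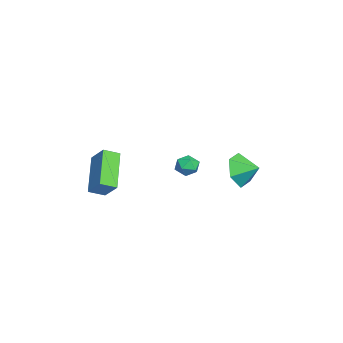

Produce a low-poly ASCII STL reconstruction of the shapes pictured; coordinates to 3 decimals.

solid 
facet normal -0.711 0.558 0.428
outer loop
vertex -0.79 1.18 0.744
vertex -1.256 0.816 0.445
vertex -1.032 0.642 1.044
endloop
endfacet
facet normal -0.129 0.527 0.840
outer loop
vertex -0.79 1.18 0.744
vertex -1.032 0.642 1.044
vertex -0.382 0.768 1.065
endloop
endfacet
facet normal 0.421 0.779 0.464
outer loop
vertex -0.79 1.18 0.744
vertex -0.382 0.768 1.065
vertex -0.204 1.021 0.479
endloop
endfacet
facet normal 0.181 0.967 -0.180
outer loop
vertex -0.79 1.18 0.744
vertex -0.204 1.021 0.479
vertex -0.744 1.051 0.096
endloop
endfacet
facet normal -0.519 0.831 -0.202
outer loop
vertex -0.79 1.18 0.744
vertex -0.744 1.051 0.096
vertex -1.256 0.816 0.445
endloop
endfacet
facet normal -0.001 -0.161 0.987
outer loop
vertex -0.382 0.768 1.065
vertex -1.032 0.642 1.044
vertex -0.596 0.149 0.964
endloop
endfacet
facet normal -0.941 -0.109 0.320
outer loop
vertex -1.032 0.642 1.044
vertex -1.256 0.816 0.445
vertex -1.136 0.179 0.581
endloop
endfacet
facet normal -0.631 0.332 -0.701
outer loop
vertex -1.256 0.816 0.445
vertex -0.744 1.051 0.096
vertex -0.958 0.432 -0.005
endloop
endfacet
facet normal 0.502 0.552 -0.665
outer loop
vertex -0.744 1.051 0.096
vertex -0.204 1.021 0.479
vertex -0.308 0.558 0.016
endloop
endfacet
facet normal 0.892 0.249 0.378
outer loop
vertex -0.204 1.021 0.479
vertex -0.382 0.768 1.065
vertex -0.084 0.384 0.615
endloop
endfacet
facet normal -0.181 -0.967 0.180
outer loop
vertex -0.55 0.02 0.316
vertex -0.596 0.149 0.964
vertex -1.136 0.179 0.581
endloop
endfacet
facet normal -0.421 -0.779 -0.464
outer loop
vertex -0.55 0.02 0.316
vertex -1.136 0.179 0.581
vertex -0.958 0.432 -0.005
endloop
endfacet
facet normal 0.129 -0.527 -0.840
outer loop
vertex -0.55 0.02 0.316
vertex -0.958 0.432 -0.005
vertex -0.308 0.558 0.016
endloop
endfacet
facet normal 0.711 -0.558 -0.428
outer loop
vertex -0.55 0.02 0.316
vertex -0.308 0.558 0.016
vertex -0.084 0.384 0.615
endloop
endfacet
facet normal 0.519 -0.831 0.202
outer loop
vertex -0.55 0.02 0.316
vertex -0.084 0.384 0.615
vertex -0.596 0.149 0.964
endloop
endfacet
facet normal -0.502 -0.552 0.665
outer loop
vertex -1.136 0.179 0.581
vertex -0.596 0.149 0.964
vertex -1.032 0.642 1.044
endloop
endfacet
facet normal -0.892 -0.249 -0.378
outer loop
vertex -0.958 0.432 -0.005
vertex -1.136 0.179 0.581
vertex -1.256 0.816 0.445
endloop
endfacet
facet normal 0.001 0.161 -0.987
outer loop
vertex -0.308 0.558 0.016
vertex -0.958 0.432 -0.005
vertex -0.744 1.051 0.096
endloop
endfacet
facet normal 0.941 0.109 -0.320
outer loop
vertex -0.084 0.384 0.615
vertex -0.308 0.558 0.016
vertex -0.204 1.021 0.479
endloop
endfacet
facet normal 0.631 -0.332 0.701
outer loop
vertex -0.596 0.149 0.964
vertex -0.084 0.384 0.615
vertex -0.382 0.768 1.065
endloop
endfacet
facet normal -0.353 -0.868 -0.350
outer loop
vertex 3.098 2.708 2.814
vertex 2.77 3.177 1.982
vertex 3.701 2.788 2.007
endloop
endfacet
facet normal 0.777 0.192 0.600
outer loop
vertex 3.098 2.708 2.814
vertex 3.701 2.788 2.007
vertex 3.13 4.063 2.338
endloop
endfacet
facet normal -0.353 -0.868 -0.350
outer loop
vertex 3.701 2.788 2.007
vertex 2.77 3.177 1.982
vertex 3.373 3.257 1.175
endloop
endfacet
facet normal 0.896 0.430 -0.111
outer loop
vertex 3.701 2.788 2.007
vertex 3.373 3.257 1.175
vertex 3.13 4.063 2.338
endloop
endfacet
facet normal -0.354 -0.867 -0.350
outer loop
vertex 3.373 3.257 1.175
vertex 2.77 3.177 1.982
vertex 2.441 3.647 1.15
endloop
endfacet
facet normal 0.349 0.803 -0.483
outer loop
vertex 3.373 3.257 1.175
vertex 2.441 3.647 1.15
vertex 3.13 4.063 2.338
endloop
endfacet
facet normal -0.353 -0.867 -0.350
outer loop
vertex 2.441 3.647 1.15
vertex 2.77 3.177 1.982
vertex 1.838 3.567 1.956
endloop
endfacet
facet normal -0.317 0.937 -0.144
outer loop
vertex 2.441 3.647 1.15
vertex 1.838 3.567 1.956
vertex 3.13 4.063 2.338
endloop
endfacet
facet normal -0.353 -0.868 -0.349
outer loop
vertex 1.838 3.567 1.956
vertex 2.77 3.177 1.982
vertex 2.167 3.098 2.788
endloop
endfacet
facet normal -0.436 0.699 0.567
outer loop
vertex 1.838 3.567 1.956
vertex 2.167 3.098 2.788
vertex 3.13 4.063 2.338
endloop
endfacet
facet normal -0.354 -0.868 -0.350
outer loop
vertex 2.167 3.098 2.788
vertex 2.77 3.177 1.982
vertex 3.098 2.708 2.814
endloop
endfacet
facet normal 0.111 0.327 0.938
outer loop
vertex 2.167 3.098 2.788
vertex 3.098 2.708 2.814
vertex 3.13 4.063 2.338
endloop
endfacet
facet normal -0.790 -0.011 0.613
outer loop
vertex 2.523 -2.983 2.962
vertex 2.248 -2.244 2.621
vertex 1.89 -3.601 2.136
endloop
endfacet
facet normal 0.321 -0.860 0.397
outer loop
vertex 3.612 -3.576 0.799
vertex 2.523 -2.983 2.962
vertex 1.89 -3.601 2.136
endloop
endfacet
facet normal -0.790 -0.011 0.613
outer loop
vertex 1.89 -3.601 2.136
vertex 2.248 -2.244 2.621
vertex 1.615 -2.861 1.794
endloop
endfacet
facet normal -0.523 -0.510 -0.683
outer loop
vertex 1.615 -2.861 1.794
vertex 3.612 -3.576 0.799
vertex 1.89 -3.601 2.136
endloop
endfacet
facet normal 0.523 0.510 0.683
outer loop
vertex 2.523 -2.983 2.962
vertex 3.97 -2.219 1.284
vertex 2.248 -2.244 2.621
endloop
endfacet
facet normal 0.320 -0.860 0.397
outer loop
vertex 4.245 -2.959 1.626
vertex 2.523 -2.983 2.962
vertex 3.612 -3.576 0.799
endloop
endfacet
facet normal 0.523 0.510 0.683
outer loop
vertex 4.245 -2.959 1.626
vertex 3.97 -2.219 1.284
vertex 2.523 -2.983 2.962
endloop
endfacet
facet normal -0.320 0.860 -0.397
outer loop
vertex 2.248 -2.244 2.621
vertex 3.97 -2.219 1.284
vertex 1.615 -2.861 1.794
endloop
endfacet
facet normal -0.523 -0.510 -0.683
outer loop
vertex 3.337 -2.837 0.458
vertex 3.612 -3.576 0.799
vertex 1.615 -2.861 1.794
endloop
endfacet
facet normal -0.320 0.860 -0.398
outer loop
vertex 1.615 -2.861 1.794
vertex 3.97 -2.219 1.284
vertex 3.337 -2.837 0.458
endloop
endfacet
facet normal 0.790 0.011 -0.613
outer loop
vertex 3.337 -2.837 0.458
vertex 4.245 -2.959 1.626
vertex 3.612 -3.576 0.799
endloop
endfacet
facet normal 0.790 0.010 -0.613
outer loop
vertex 3.97 -2.219 1.284
vertex 4.245 -2.959 1.626
vertex 3.337 -2.837 0.458
endloop
endfacet

endsolid


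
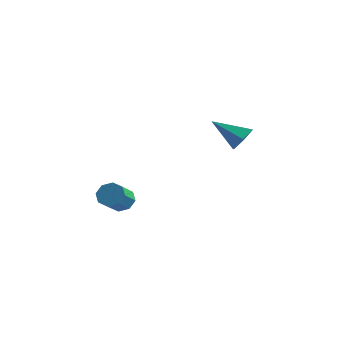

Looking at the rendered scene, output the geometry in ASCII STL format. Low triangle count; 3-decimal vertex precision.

solid 
facet normal 0.727 0.364 -0.583
outer loop
vertex 2.292 3.54 2.188
vertex 1.686 3.428 1.362
vertex 1.672 4.309 1.895
endloop
endfacet
facet normal 0.033 0.379 0.925
outer loop
vertex 2.292 3.54 2.188
vertex 1.672 4.309 1.895
vertex 0.094 2.632 2.638
endloop
endfacet
facet normal 0.727 0.364 -0.582
outer loop
vertex 1.672 4.309 1.895
vertex 1.686 3.428 1.362
vertex 1.067 4.197 1.069
endloop
endfacet
facet normal -0.603 0.720 0.344
outer loop
vertex 1.672 4.309 1.895
vertex 1.067 4.197 1.069
vertex 0.094 2.632 2.638
endloop
endfacet
facet normal 0.727 0.364 -0.582
outer loop
vertex 1.067 4.197 1.069
vertex 1.686 3.428 1.362
vertex 1.081 3.316 0.536
endloop
endfacet
facet normal -0.910 0.204 -0.361
outer loop
vertex 1.067 4.197 1.069
vertex 1.081 3.316 0.536
vertex 0.094 2.632 2.638
endloop
endfacet
facet normal 0.727 0.364 -0.582
outer loop
vertex 1.081 3.316 0.536
vertex 1.686 3.428 1.362
vertex 1.7 2.547 0.829
endloop
endfacet
facet normal -0.581 -0.653 -0.485
outer loop
vertex 1.081 3.316 0.536
vertex 1.7 2.547 0.829
vertex 0.094 2.632 2.638
endloop
endfacet
facet normal 0.727 0.364 -0.582
outer loop
vertex 1.7 2.547 0.829
vertex 1.686 3.428 1.362
vertex 2.305 2.659 1.655
endloop
endfacet
facet normal 0.054 -0.994 0.095
outer loop
vertex 1.7 2.547 0.829
vertex 2.305 2.659 1.655
vertex 0.094 2.632 2.638
endloop
endfacet
facet normal 0.727 0.363 -0.583
outer loop
vertex 2.305 2.659 1.655
vertex 1.686 3.428 1.362
vertex 2.292 3.54 2.188
endloop
endfacet
facet normal 0.362 -0.479 0.800
outer loop
vertex 2.305 2.659 1.655
vertex 2.292 3.54 2.188
vertex 0.094 2.632 2.638
endloop
endfacet
facet normal -0.204 0.817 -0.539
outer loop
vertex -1.002 -2.963 -2.105
vertex -1.827 -3.2 -2.152
vertex -1.36 -2.725 -1.608
endloop
endfacet
facet normal 0.813 0.448 0.371
outer loop
vertex -1.002 -2.963 -2.105
vertex -1.36 -2.725 -1.608
vertex -0.667 -4.304 -1.222
endloop
endfacet
facet normal 0.813 0.448 0.371
outer loop
vertex -0.667 -4.304 -1.222
vertex -1.36 -2.725 -1.608
vertex -1.026 -4.065 -0.724
endloop
endfacet
facet normal 0.204 -0.817 0.539
outer loop
vertex -0.667 -4.304 -1.222
vertex -1.026 -4.065 -0.724
vertex -1.493 -4.54 -1.268
endloop
endfacet
facet normal -0.203 0.817 -0.539
outer loop
vertex -1.36 -2.725 -1.608
vertex -1.827 -3.2 -2.152
vertex -1.993 -2.764 -1.429
endloop
endfacet
facet normal 0.190 0.573 0.797
outer loop
vertex -1.36 -2.725 -1.608
vertex -1.993 -2.764 -1.429
vertex -1.026 -4.065 -0.724
endloop
endfacet
facet normal 0.190 0.573 0.797
outer loop
vertex -1.026 -4.065 -0.724
vertex -1.993 -2.764 -1.429
vertex -1.658 -4.105 -0.545
endloop
endfacet
facet normal 0.204 -0.818 0.538
outer loop
vertex -1.026 -4.065 -0.724
vertex -1.658 -4.105 -0.545
vertex -1.493 -4.54 -1.268
endloop
endfacet
facet normal -0.204 0.817 -0.539
outer loop
vertex -1.993 -2.764 -1.429
vertex -1.827 -3.2 -2.152
vertex -2.528 -3.059 -1.673
endloop
endfacet
facet normal -0.545 0.362 0.756
outer loop
vertex -1.993 -2.764 -1.429
vertex -2.528 -3.059 -1.673
vertex -1.658 -4.105 -0.545
endloop
endfacet
facet normal -0.546 0.362 0.756
outer loop
vertex -1.658 -4.105 -0.545
vertex -2.528 -3.059 -1.673
vertex -2.193 -4.4 -0.79
endloop
endfacet
facet normal 0.204 -0.818 0.538
outer loop
vertex -1.658 -4.105 -0.545
vertex -2.193 -4.4 -0.79
vertex -1.493 -4.54 -1.268
endloop
endfacet
facet normal -0.204 0.818 -0.539
outer loop
vertex -2.528 -3.059 -1.673
vertex -1.827 -3.2 -2.152
vertex -2.653 -3.436 -2.198
endloop
endfacet
facet normal -0.960 -0.061 0.272
outer loop
vertex -2.528 -3.059 -1.673
vertex -2.653 -3.436 -2.198
vertex -2.193 -4.4 -0.79
endloop
endfacet
facet normal -0.960 -0.061 0.272
outer loop
vertex -2.193 -4.4 -0.79
vertex -2.653 -3.436 -2.198
vertex -2.318 -4.777 -1.315
endloop
endfacet
facet normal 0.204 -0.818 0.538
outer loop
vertex -2.193 -4.4 -0.79
vertex -2.318 -4.777 -1.315
vertex -1.493 -4.54 -1.268
endloop
endfacet
facet normal -0.204 0.817 -0.539
outer loop
vertex -2.653 -3.436 -2.198
vertex -1.827 -3.2 -2.152
vertex -2.294 -3.675 -2.696
endloop
endfacet
facet normal -0.813 -0.448 -0.371
outer loop
vertex -2.653 -3.436 -2.198
vertex -2.294 -3.675 -2.696
vertex -2.318 -4.777 -1.315
endloop
endfacet
facet normal -0.813 -0.448 -0.371
outer loop
vertex -2.318 -4.777 -1.315
vertex -2.294 -3.675 -2.696
vertex -1.96 -5.015 -1.812
endloop
endfacet
facet normal 0.204 -0.817 0.539
outer loop
vertex -2.318 -4.777 -1.315
vertex -1.96 -5.015 -1.812
vertex -1.493 -4.54 -1.268
endloop
endfacet
facet normal -0.204 0.818 -0.538
outer loop
vertex -2.294 -3.675 -2.696
vertex -1.827 -3.2 -2.152
vertex -1.662 -3.635 -2.875
endloop
endfacet
facet normal -0.190 -0.573 -0.797
outer loop
vertex -2.294 -3.675 -2.696
vertex -1.662 -3.635 -2.875
vertex -1.96 -5.015 -1.812
endloop
endfacet
facet normal -0.190 -0.573 -0.797
outer loop
vertex -1.96 -5.015 -1.812
vertex -1.662 -3.635 -2.875
vertex -1.327 -4.976 -1.991
endloop
endfacet
facet normal 0.203 -0.817 0.539
outer loop
vertex -1.96 -5.015 -1.812
vertex -1.327 -4.976 -1.991
vertex -1.493 -4.54 -1.268
endloop
endfacet
facet normal -0.204 0.818 -0.538
outer loop
vertex -1.662 -3.635 -2.875
vertex -1.827 -3.2 -2.152
vertex -1.127 -3.34 -2.63
endloop
endfacet
facet normal 0.546 -0.362 -0.756
outer loop
vertex -1.662 -3.635 -2.875
vertex -1.127 -3.34 -2.63
vertex -1.327 -4.976 -1.991
endloop
endfacet
facet normal 0.545 -0.362 -0.756
outer loop
vertex -1.327 -4.976 -1.991
vertex -1.127 -3.34 -2.63
vertex -0.792 -4.681 -1.747
endloop
endfacet
facet normal 0.204 -0.817 0.539
outer loop
vertex -1.327 -4.976 -1.991
vertex -0.792 -4.681 -1.747
vertex -1.493 -4.54 -1.268
endloop
endfacet
facet normal -0.204 0.818 -0.538
outer loop
vertex -1.127 -3.34 -2.63
vertex -1.827 -3.2 -2.152
vertex -1.002 -2.963 -2.105
endloop
endfacet
facet normal 0.960 0.061 -0.272
outer loop
vertex -1.127 -3.34 -2.63
vertex -1.002 -2.963 -2.105
vertex -0.792 -4.681 -1.747
endloop
endfacet
facet normal 0.960 0.061 -0.272
outer loop
vertex -0.792 -4.681 -1.747
vertex -1.002 -2.963 -2.105
vertex -0.667 -4.304 -1.222
endloop
endfacet
facet normal 0.204 -0.818 0.539
outer loop
vertex -0.792 -4.681 -1.747
vertex -0.667 -4.304 -1.222
vertex -1.493 -4.54 -1.268
endloop
endfacet

endsolid


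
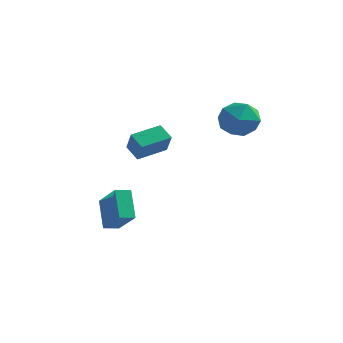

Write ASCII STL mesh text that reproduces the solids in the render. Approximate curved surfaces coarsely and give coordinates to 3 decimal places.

solid 
facet normal -0.405 0.537 0.740
outer loop
vertex -1.013 -2.904 -1.647
vertex -0.494 -2.301 -1.8
vertex -2.291 -2.125 -2.912
endloop
endfacet
facet normal -0.641 -0.744 0.189
outer loop
vertex -1.586 -3.059 -4.2
vertex -1.013 -2.904 -1.647
vertex -2.291 -2.125 -2.912
endloop
endfacet
facet normal -0.406 0.536 0.740
outer loop
vertex -2.291 -2.125 -2.912
vertex -0.494 -2.301 -1.8
vertex -1.773 -1.522 -3.065
endloop
endfacet
facet normal -0.653 0.397 -0.645
outer loop
vertex -1.773 -1.522 -3.065
vertex -1.586 -3.059 -4.2
vertex -2.291 -2.125 -2.912
endloop
endfacet
facet normal 0.652 -0.398 0.645
outer loop
vertex -1.013 -2.904 -1.647
vertex 0.211 -3.235 -3.088
vertex -0.494 -2.301 -1.8
endloop
endfacet
facet normal -0.640 -0.745 0.189
outer loop
vertex -0.307 -3.838 -2.935
vertex -1.013 -2.904 -1.647
vertex -1.586 -3.059 -4.2
endloop
endfacet
facet normal 0.653 -0.397 0.645
outer loop
vertex -0.307 -3.838 -2.935
vertex 0.211 -3.235 -3.088
vertex -1.013 -2.904 -1.647
endloop
endfacet
facet normal 0.640 0.744 -0.189
outer loop
vertex -0.494 -2.301 -1.8
vertex 0.211 -3.235 -3.088
vertex -1.773 -1.522 -3.065
endloop
endfacet
facet normal -0.652 0.397 -0.646
outer loop
vertex -1.067 -2.456 -4.353
vertex -1.586 -3.059 -4.2
vertex -1.773 -1.522 -3.065
endloop
endfacet
facet normal 0.641 0.744 -0.189
outer loop
vertex -1.773 -1.522 -3.065
vertex 0.211 -3.235 -3.088
vertex -1.067 -2.456 -4.353
endloop
endfacet
facet normal 0.405 -0.537 -0.740
outer loop
vertex -1.067 -2.456 -4.353
vertex -0.307 -3.838 -2.935
vertex -1.586 -3.059 -4.2
endloop
endfacet
facet normal 0.406 -0.536 -0.740
outer loop
vertex 0.211 -3.235 -3.088
vertex -0.307 -3.838 -2.935
vertex -1.067 -2.456 -4.353
endloop
endfacet
facet normal 0.268 0.919 -0.288
outer loop
vertex 4.231 1.318 1.663
vertex 3.211 1.75 2.092
vertex 4.171 1.689 2.79
endloop
endfacet
facet normal 0.841 0.525 -0.128
outer loop
vertex 4.231 1.318 1.663
vertex 4.171 1.689 2.79
vertex 4.755 0.689 2.524
endloop
endfacet
facet normal 0.836 -0.052 -0.547
outer loop
vertex 4.231 1.318 1.663
vertex 4.755 0.689 2.524
vertex 4.156 0.132 1.662
endloop
endfacet
facet normal 0.260 -0.016 -0.966
outer loop
vertex 4.231 1.318 1.663
vertex 4.156 0.132 1.662
vertex 3.202 0.788 1.395
endloop
endfacet
facet normal -0.091 0.585 -0.806
outer loop
vertex 4.231 1.318 1.663
vertex 3.202 0.788 1.395
vertex 3.211 1.75 2.092
endloop
endfacet
facet normal 0.777 0.307 0.550
outer loop
vertex 4.755 0.689 2.524
vertex 4.171 1.689 2.79
vertex 4.058 0.732 3.485
endloop
endfacet
facet normal -0.150 0.945 0.290
outer loop
vertex 4.171 1.689 2.79
vertex 3.211 1.75 2.092
vertex 3.104 1.388 3.218
endloop
endfacet
facet normal -0.732 0.404 -0.549
outer loop
vertex 3.211 1.75 2.092
vertex 3.202 0.788 1.395
vertex 2.505 0.831 2.356
endloop
endfacet
facet normal -0.164 -0.567 -0.807
outer loop
vertex 3.202 0.788 1.395
vertex 4.156 0.132 1.662
vertex 3.089 -0.169 2.09
endloop
endfacet
facet normal 0.768 -0.627 -0.129
outer loop
vertex 4.156 0.132 1.662
vertex 4.755 0.689 2.524
vertex 4.049 -0.23 2.788
endloop
endfacet
facet normal -0.260 0.016 0.966
outer loop
vertex 3.029 0.202 3.217
vertex 4.058 0.732 3.485
vertex 3.104 1.388 3.218
endloop
endfacet
facet normal -0.836 0.052 0.547
outer loop
vertex 3.029 0.202 3.217
vertex 3.104 1.388 3.218
vertex 2.505 0.831 2.356
endloop
endfacet
facet normal -0.841 -0.525 0.128
outer loop
vertex 3.029 0.202 3.217
vertex 2.505 0.831 2.356
vertex 3.089 -0.169 2.09
endloop
endfacet
facet normal -0.268 -0.919 0.288
outer loop
vertex 3.029 0.202 3.217
vertex 3.089 -0.169 2.09
vertex 4.049 -0.23 2.788
endloop
endfacet
facet normal 0.091 -0.585 0.806
outer loop
vertex 3.029 0.202 3.217
vertex 4.049 -0.23 2.788
vertex 4.058 0.732 3.485
endloop
endfacet
facet normal 0.164 0.567 0.807
outer loop
vertex 3.104 1.388 3.218
vertex 4.058 0.732 3.485
vertex 4.171 1.689 2.79
endloop
endfacet
facet normal -0.768 0.627 0.129
outer loop
vertex 2.505 0.831 2.356
vertex 3.104 1.388 3.218
vertex 3.211 1.75 2.092
endloop
endfacet
facet normal -0.777 -0.307 -0.550
outer loop
vertex 3.089 -0.169 2.09
vertex 2.505 0.831 2.356
vertex 3.202 0.788 1.395
endloop
endfacet
facet normal 0.150 -0.945 -0.290
outer loop
vertex 4.049 -0.23 2.788
vertex 3.089 -0.169 2.09
vertex 4.156 0.132 1.662
endloop
endfacet
facet normal 0.732 -0.404 0.549
outer loop
vertex 4.058 0.732 3.485
vertex 4.049 -0.23 2.788
vertex 4.755 0.689 2.524
endloop
endfacet
facet normal -0.395 0.415 -0.820
outer loop
vertex -0.8 -2.13 0.882
vertex 0.042 -0.764 1.167
vertex -0.056 -2.477 0.348
endloop
endfacet
facet normal -0.517 -0.838 -0.175
outer loop
vertex 0.458 -3.016 1.413
vertex -0.8 -2.13 0.882
vertex -0.056 -2.477 0.348
endloop
endfacet
facet normal -0.396 0.414 -0.819
outer loop
vertex -0.056 -2.477 0.348
vertex 0.042 -0.764 1.167
vertex 0.786 -1.111 0.632
endloop
endfacet
facet normal 0.759 -0.354 -0.546
outer loop
vertex 0.786 -1.111 0.632
vertex 0.458 -3.016 1.413
vertex -0.056 -2.477 0.348
endloop
endfacet
facet normal -0.759 0.354 0.546
outer loop
vertex -0.8 -2.13 0.882
vertex 0.556 -1.303 2.232
vertex 0.042 -0.764 1.167
endloop
endfacet
facet normal -0.517 -0.838 -0.175
outer loop
vertex -0.286 -2.669 1.948
vertex -0.8 -2.13 0.882
vertex 0.458 -3.016 1.413
endloop
endfacet
facet normal -0.759 0.355 0.545
outer loop
vertex -0.286 -2.669 1.948
vertex 0.556 -1.303 2.232
vertex -0.8 -2.13 0.882
endloop
endfacet
facet normal 0.517 0.838 0.175
outer loop
vertex 0.042 -0.764 1.167
vertex 0.556 -1.303 2.232
vertex 0.786 -1.111 0.632
endloop
endfacet
facet normal 0.760 -0.354 -0.545
outer loop
vertex 1.3 -1.65 1.698
vertex 0.458 -3.016 1.413
vertex 0.786 -1.111 0.632
endloop
endfacet
facet normal 0.516 0.838 0.175
outer loop
vertex 0.786 -1.111 0.632
vertex 0.556 -1.303 2.232
vertex 1.3 -1.65 1.698
endloop
endfacet
facet normal 0.396 -0.415 0.819
outer loop
vertex 1.3 -1.65 1.698
vertex -0.286 -2.669 1.948
vertex 0.458 -3.016 1.413
endloop
endfacet
facet normal 0.395 -0.414 0.820
outer loop
vertex 0.556 -1.303 2.232
vertex -0.286 -2.669 1.948
vertex 1.3 -1.65 1.698
endloop
endfacet

endsolid


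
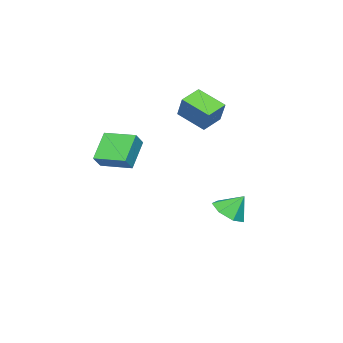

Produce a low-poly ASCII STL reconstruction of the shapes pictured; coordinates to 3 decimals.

solid 
facet normal -0.348 -0.401 -0.847
outer loop
vertex -4.681 -0.113 2.652
vertex -4.635 1.515 1.863
vertex -3.435 -0.344 2.249
endloop
endfacet
facet normal -0.026 -0.900 0.436
outer loop
vertex -2.905 0.265 3.537
vertex -4.681 -0.113 2.652
vertex -3.435 -0.344 2.249
endloop
endfacet
facet normal -0.348 -0.401 -0.847
outer loop
vertex -3.435 -0.344 2.249
vertex -4.635 1.515 1.863
vertex -3.389 1.284 1.46
endloop
endfacet
facet normal 0.937 -0.174 -0.303
outer loop
vertex -3.389 1.284 1.46
vertex -2.905 0.265 3.537
vertex -3.435 -0.344 2.249
endloop
endfacet
facet normal -0.937 0.174 0.303
outer loop
vertex -4.681 -0.113 2.652
vertex -4.105 2.124 3.151
vertex -4.635 1.515 1.863
endloop
endfacet
facet normal -0.026 -0.900 0.436
outer loop
vertex -4.151 0.496 3.94
vertex -4.681 -0.113 2.652
vertex -2.905 0.265 3.537
endloop
endfacet
facet normal -0.937 0.174 0.303
outer loop
vertex -4.151 0.496 3.94
vertex -4.105 2.124 3.151
vertex -4.681 -0.113 2.652
endloop
endfacet
facet normal 0.026 0.900 -0.436
outer loop
vertex -4.635 1.515 1.863
vertex -4.105 2.124 3.151
vertex -3.389 1.284 1.46
endloop
endfacet
facet normal 0.937 -0.174 -0.303
outer loop
vertex -2.859 1.893 2.748
vertex -2.905 0.265 3.537
vertex -3.389 1.284 1.46
endloop
endfacet
facet normal 0.026 0.900 -0.436
outer loop
vertex -3.389 1.284 1.46
vertex -4.105 2.124 3.151
vertex -2.859 1.893 2.748
endloop
endfacet
facet normal 0.348 0.401 0.847
outer loop
vertex -2.859 1.893 2.748
vertex -4.151 0.496 3.94
vertex -2.905 0.265 3.537
endloop
endfacet
facet normal 0.348 0.401 0.847
outer loop
vertex -4.105 2.124 3.151
vertex -4.151 0.496 3.94
vertex -2.859 1.893 2.748
endloop
endfacet
facet normal 0.278 -0.513 -0.812
outer loop
vertex -2.318 3.677 -4.076
vertex -3.07 2.969 -3.886
vertex -3.127 3.846 -4.46
endloop
endfacet
facet normal 0.144 0.981 0.129
outer loop
vertex -2.318 3.677 -4.076
vertex -3.127 3.846 -4.46
vertex -3.45 3.671 -2.774
endloop
endfacet
facet normal 0.278 -0.513 -0.812
outer loop
vertex -3.127 3.846 -4.46
vertex -3.07 2.969 -3.886
vertex -3.893 3.355 -4.412
endloop
endfacet
facet normal -0.540 0.841 -0.016
outer loop
vertex -3.127 3.846 -4.46
vertex -3.893 3.355 -4.412
vertex -3.45 3.671 -2.774
endloop
endfacet
facet normal 0.279 -0.512 -0.812
outer loop
vertex -3.893 3.355 -4.412
vertex -3.07 2.969 -3.886
vertex -4.038 2.572 -3.968
endloop
endfacet
facet normal -0.937 0.286 0.198
outer loop
vertex -3.893 3.355 -4.412
vertex -4.038 2.572 -3.968
vertex -3.45 3.671 -2.774
endloop
endfacet
facet normal 0.279 -0.512 -0.812
outer loop
vertex -4.038 2.572 -3.968
vertex -3.07 2.969 -3.886
vertex -3.455 2.089 -3.463
endloop
endfacet
facet normal -0.747 -0.263 0.610
outer loop
vertex -4.038 2.572 -3.968
vertex -3.455 2.089 -3.463
vertex -3.45 3.671 -2.774
endloop
endfacet
facet normal 0.279 -0.512 -0.812
outer loop
vertex -3.455 2.089 -3.463
vertex -3.07 2.969 -3.886
vertex -2.581 2.268 -3.276
endloop
endfacet
facet normal -0.114 -0.396 0.911
outer loop
vertex -3.455 2.089 -3.463
vertex -2.581 2.268 -3.276
vertex -3.45 3.671 -2.774
endloop
endfacet
facet normal 0.277 -0.513 -0.812
outer loop
vertex -2.581 2.268 -3.276
vertex -3.07 2.969 -3.886
vertex -2.075 2.975 -3.55
endloop
endfacet
facet normal 0.487 -0.010 0.873
outer loop
vertex -2.581 2.268 -3.276
vertex -2.075 2.975 -3.55
vertex -3.45 3.671 -2.774
endloop
endfacet
facet normal 0.277 -0.513 -0.812
outer loop
vertex -2.075 2.975 -3.55
vertex -3.07 2.969 -3.886
vertex -2.318 3.677 -4.076
endloop
endfacet
facet normal 0.601 0.602 0.526
outer loop
vertex -2.075 2.975 -3.55
vertex -2.318 3.677 -4.076
vertex -3.45 3.671 -2.774
endloop
endfacet
facet normal -0.677 -0.033 -0.735
outer loop
vertex 1.259 -1.284 1.726
vertex 1.042 0.458 1.848
vertex 2.601 -1.03 0.479
endloop
endfacet
facet normal 0.123 -0.990 -0.069
outer loop
vertex 3.258 -0.998 1.192
vertex 1.259 -1.284 1.726
vertex 2.601 -1.03 0.479
endloop
endfacet
facet normal -0.677 -0.033 -0.735
outer loop
vertex 2.601 -1.03 0.479
vertex 1.042 0.458 1.848
vertex 2.384 0.712 0.6
endloop
endfacet
facet normal 0.725 0.137 -0.675
outer loop
vertex 2.384 0.712 0.6
vertex 3.258 -0.998 1.192
vertex 2.601 -1.03 0.479
endloop
endfacet
facet normal -0.725 -0.138 0.675
outer loop
vertex 1.259 -1.284 1.726
vertex 1.699 0.49 2.561
vertex 1.042 0.458 1.848
endloop
endfacet
facet normal 0.123 -0.990 -0.069
outer loop
vertex 1.916 -1.252 2.44
vertex 1.259 -1.284 1.726
vertex 3.258 -0.998 1.192
endloop
endfacet
facet normal -0.726 -0.137 0.674
outer loop
vertex 1.916 -1.252 2.44
vertex 1.699 0.49 2.561
vertex 1.259 -1.284 1.726
endloop
endfacet
facet normal -0.123 0.990 0.069
outer loop
vertex 1.042 0.458 1.848
vertex 1.699 0.49 2.561
vertex 2.384 0.712 0.6
endloop
endfacet
facet normal 0.726 0.138 -0.674
outer loop
vertex 3.041 0.744 1.314
vertex 3.258 -0.998 1.192
vertex 2.384 0.712 0.6
endloop
endfacet
facet normal -0.123 0.990 0.069
outer loop
vertex 2.384 0.712 0.6
vertex 1.699 0.49 2.561
vertex 3.041 0.744 1.314
endloop
endfacet
facet normal 0.677 0.033 0.735
outer loop
vertex 3.041 0.744 1.314
vertex 1.916 -1.252 2.44
vertex 3.258 -0.998 1.192
endloop
endfacet
facet normal 0.677 0.033 0.735
outer loop
vertex 1.699 0.49 2.561
vertex 1.916 -1.252 2.44
vertex 3.041 0.744 1.314
endloop
endfacet

endsolid


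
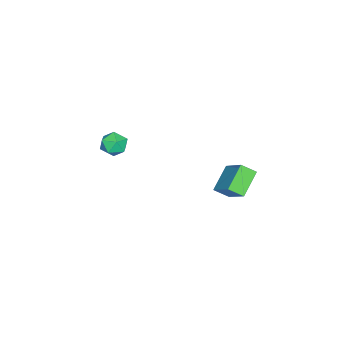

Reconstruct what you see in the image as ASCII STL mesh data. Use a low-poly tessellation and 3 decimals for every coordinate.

solid 
facet normal -0.820 0.081 0.567
outer loop
vertex -3.145 3.453 0.029
vertex -3.434 4.227 -0.499
vertex -4.131 2.229 -1.223
endloop
endfacet
facet normal 0.295 -0.789 0.539
outer loop
vertex -2.746 2.093 -2.181
vertex -3.145 3.453 0.029
vertex -4.131 2.229 -1.223
endloop
endfacet
facet normal -0.819 0.080 0.568
outer loop
vertex -4.131 2.229 -1.223
vertex -3.434 4.227 -0.499
vertex -4.421 3.003 -1.751
endloop
endfacet
facet normal -0.491 -0.609 -0.623
outer loop
vertex -4.421 3.003 -1.751
vertex -2.746 2.093 -2.181
vertex -4.131 2.229 -1.223
endloop
endfacet
facet normal 0.491 0.609 0.623
outer loop
vertex -3.145 3.453 0.029
vertex -2.049 4.091 -1.457
vertex -3.434 4.227 -0.499
endloop
endfacet
facet normal 0.295 -0.789 0.539
outer loop
vertex -1.759 3.317 -0.929
vertex -3.145 3.453 0.029
vertex -2.746 2.093 -2.181
endloop
endfacet
facet normal 0.491 0.609 0.623
outer loop
vertex -1.759 3.317 -0.929
vertex -2.049 4.091 -1.457
vertex -3.145 3.453 0.029
endloop
endfacet
facet normal -0.295 0.789 -0.539
outer loop
vertex -3.434 4.227 -0.499
vertex -2.049 4.091 -1.457
vertex -4.421 3.003 -1.751
endloop
endfacet
facet normal -0.491 -0.609 -0.624
outer loop
vertex -3.035 2.867 -2.709
vertex -2.746 2.093 -2.181
vertex -4.421 3.003 -1.751
endloop
endfacet
facet normal -0.295 0.789 -0.539
outer loop
vertex -4.421 3.003 -1.751
vertex -2.049 4.091 -1.457
vertex -3.035 2.867 -2.709
endloop
endfacet
facet normal 0.820 -0.081 -0.567
outer loop
vertex -3.035 2.867 -2.709
vertex -1.759 3.317 -0.929
vertex -2.746 2.093 -2.181
endloop
endfacet
facet normal 0.820 -0.080 -0.567
outer loop
vertex -2.049 4.091 -1.457
vertex -1.759 3.317 -0.929
vertex -3.035 2.867 -2.709
endloop
endfacet
facet normal -0.700 -0.468 0.539
outer loop
vertex -3.991 -3.931 -0.618
vertex -3.471 -4.614 -0.535
vertex -3.446 -3.979 0.048
endloop
endfacet
facet normal -0.743 0.239 0.625
outer loop
vertex -3.991 -3.931 -0.618
vertex -3.446 -3.979 0.048
vertex -3.555 -3.231 -0.368
endloop
endfacet
facet normal -0.846 0.533 -0.017
outer loop
vertex -3.991 -3.931 -0.618
vertex -3.555 -3.231 -0.368
vertex -3.647 -3.404 -1.207
endloop
endfacet
facet normal -0.867 0.008 -0.499
outer loop
vertex -3.991 -3.931 -0.618
vertex -3.647 -3.404 -1.207
vertex -3.595 -4.259 -1.311
endloop
endfacet
facet normal -0.777 -0.610 -0.155
outer loop
vertex -3.991 -3.931 -0.618
vertex -3.595 -4.259 -1.311
vertex -3.471 -4.614 -0.535
endloop
endfacet
facet normal -0.116 0.470 0.875
outer loop
vertex -3.555 -3.231 -0.368
vertex -3.446 -3.979 0.048
vertex -2.765 -3.481 -0.129
endloop
endfacet
facet normal -0.046 -0.675 0.737
outer loop
vertex -3.446 -3.979 0.048
vertex -3.471 -4.614 -0.535
vertex -2.713 -4.336 -0.233
endloop
endfacet
facet normal -0.170 -0.906 -0.387
outer loop
vertex -3.471 -4.614 -0.535
vertex -3.595 -4.259 -1.311
vertex -2.805 -4.509 -1.072
endloop
endfacet
facet normal -0.315 0.096 -0.944
outer loop
vertex -3.595 -4.259 -1.311
vertex -3.647 -3.404 -1.207
vertex -2.914 -3.761 -1.488
endloop
endfacet
facet normal -0.281 0.945 -0.164
outer loop
vertex -3.647 -3.404 -1.207
vertex -3.555 -3.231 -0.368
vertex -2.889 -3.126 -0.905
endloop
endfacet
facet normal 0.867 -0.008 0.499
outer loop
vertex -2.369 -3.809 -0.822
vertex -2.765 -3.481 -0.129
vertex -2.713 -4.336 -0.233
endloop
endfacet
facet normal 0.846 -0.533 0.017
outer loop
vertex -2.369 -3.809 -0.822
vertex -2.713 -4.336 -0.233
vertex -2.805 -4.509 -1.072
endloop
endfacet
facet normal 0.743 -0.239 -0.625
outer loop
vertex -2.369 -3.809 -0.822
vertex -2.805 -4.509 -1.072
vertex -2.914 -3.761 -1.488
endloop
endfacet
facet normal 0.700 0.468 -0.539
outer loop
vertex -2.369 -3.809 -0.822
vertex -2.914 -3.761 -1.488
vertex -2.889 -3.126 -0.905
endloop
endfacet
facet normal 0.777 0.610 0.155
outer loop
vertex -2.369 -3.809 -0.822
vertex -2.889 -3.126 -0.905
vertex -2.765 -3.481 -0.129
endloop
endfacet
facet normal 0.315 -0.096 0.944
outer loop
vertex -2.713 -4.336 -0.233
vertex -2.765 -3.481 -0.129
vertex -3.446 -3.979 0.048
endloop
endfacet
facet normal 0.281 -0.945 0.164
outer loop
vertex -2.805 -4.509 -1.072
vertex -2.713 -4.336 -0.233
vertex -3.471 -4.614 -0.535
endloop
endfacet
facet normal 0.116 -0.470 -0.875
outer loop
vertex -2.914 -3.761 -1.488
vertex -2.805 -4.509 -1.072
vertex -3.595 -4.259 -1.311
endloop
endfacet
facet normal 0.046 0.675 -0.737
outer loop
vertex -2.889 -3.126 -0.905
vertex -2.914 -3.761 -1.488
vertex -3.647 -3.404 -1.207
endloop
endfacet
facet normal 0.170 0.906 0.387
outer loop
vertex -2.765 -3.481 -0.129
vertex -2.889 -3.126 -0.905
vertex -3.555 -3.231 -0.368
endloop
endfacet

endsolid
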